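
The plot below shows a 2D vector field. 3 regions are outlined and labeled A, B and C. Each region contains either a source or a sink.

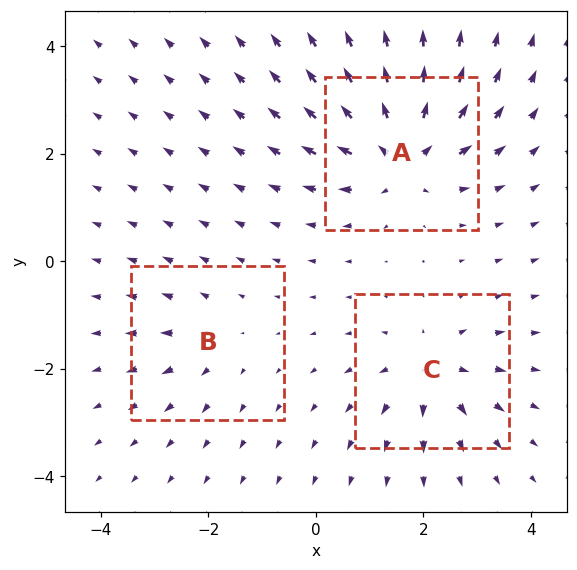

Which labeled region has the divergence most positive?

Divergence at each region's feature centre — A: about +5, B: about +2, C: about +3. Region A is most positive.

A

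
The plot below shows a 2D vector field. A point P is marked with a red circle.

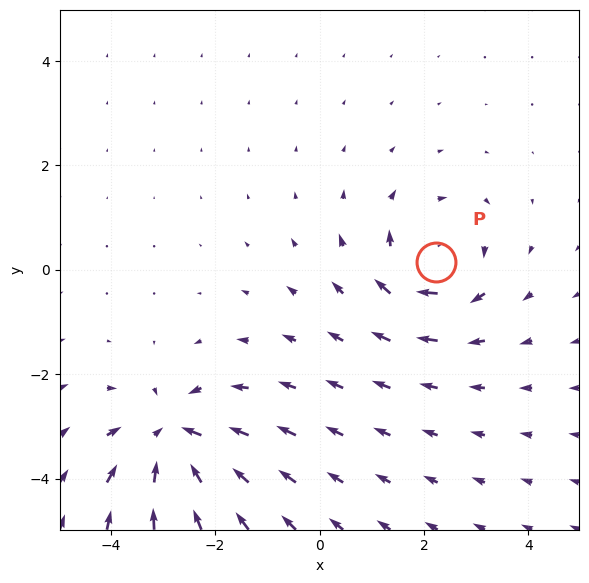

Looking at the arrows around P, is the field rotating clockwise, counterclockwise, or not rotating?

clockwise

Near P at (2.2, 0.2) the arrows circulate clockwise. The curl (z-component) there is about -5; negative curl means clockwise rotation.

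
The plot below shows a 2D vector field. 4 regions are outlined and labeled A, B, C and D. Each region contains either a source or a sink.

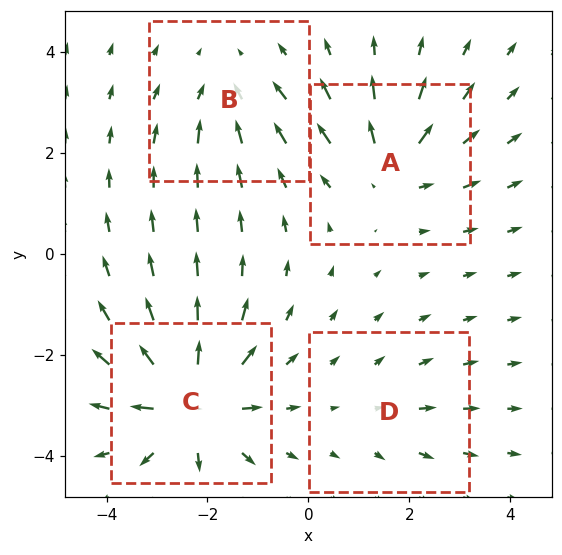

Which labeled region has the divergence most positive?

Divergence at each region's feature centre — A: about +5, B: about -4, C: about +8, D: about +2. Region C is most positive.

C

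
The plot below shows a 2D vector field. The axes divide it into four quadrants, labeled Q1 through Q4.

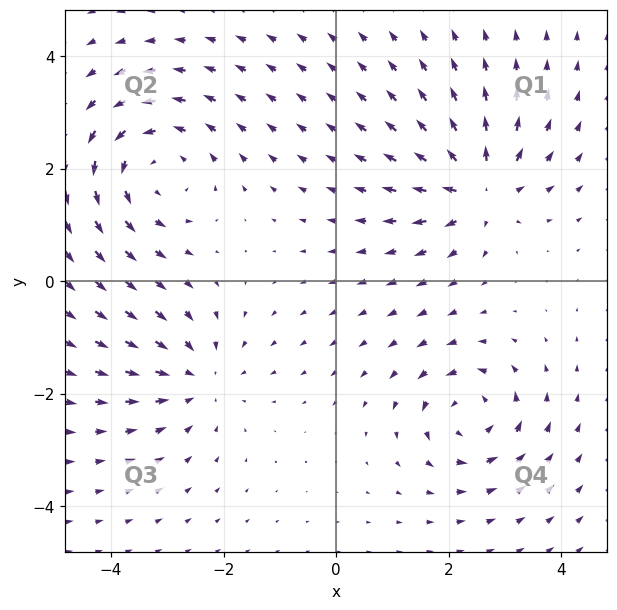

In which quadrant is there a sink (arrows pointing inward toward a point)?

Q3

The sink sits at approximately (-2.5, -1.7), which lies in quadrant Q3. The divergence there is about -3, negative as expected for a sink.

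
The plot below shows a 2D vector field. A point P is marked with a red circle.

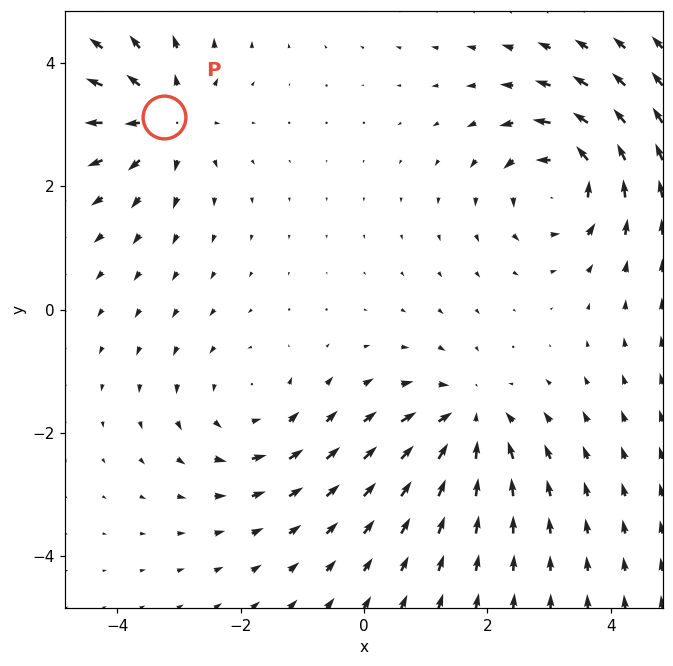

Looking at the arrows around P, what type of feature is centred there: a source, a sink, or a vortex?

At P (-3.2, 3.1) the arrows spread outward. Divergence about +4, curl ≈0 — positive divergence with near-zero curl is a source.

source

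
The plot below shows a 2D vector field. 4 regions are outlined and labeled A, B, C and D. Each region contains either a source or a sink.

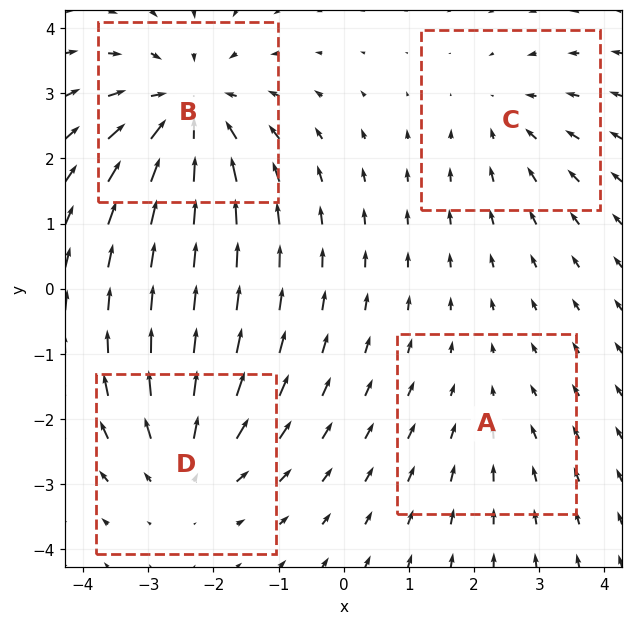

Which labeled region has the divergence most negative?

Divergence at each region's feature centre — A: about -2, B: about -6, C: about -3, D: about +4. Region B is most negative.

B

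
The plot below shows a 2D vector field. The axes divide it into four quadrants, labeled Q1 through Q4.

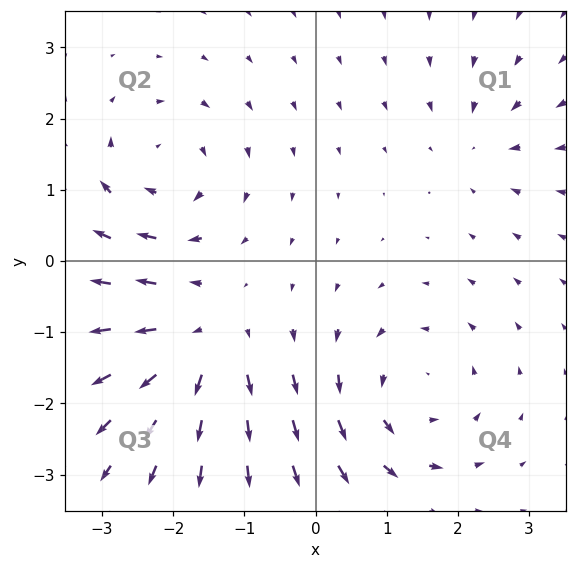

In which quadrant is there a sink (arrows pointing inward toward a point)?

Q1

The sink sits at approximately (2.3, 1.7), which lies in quadrant Q1. The divergence there is about -3, negative as expected for a sink.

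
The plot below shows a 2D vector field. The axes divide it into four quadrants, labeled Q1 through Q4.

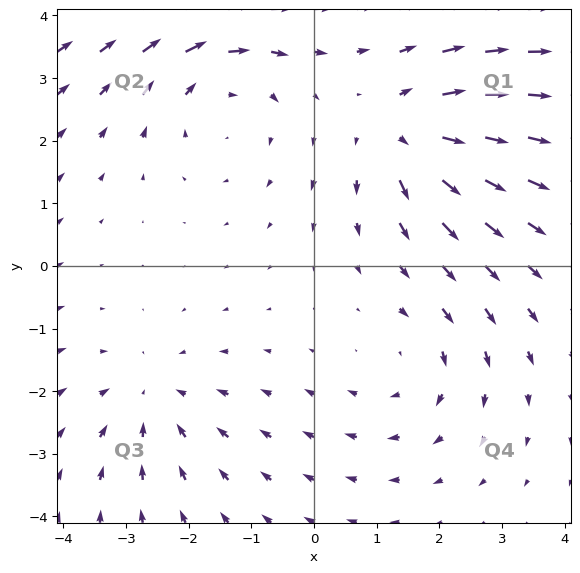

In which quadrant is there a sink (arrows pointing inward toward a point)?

Q3

The sink sits at approximately (-2.6, -2.1), which lies in quadrant Q3. The divergence there is about -2, negative as expected for a sink.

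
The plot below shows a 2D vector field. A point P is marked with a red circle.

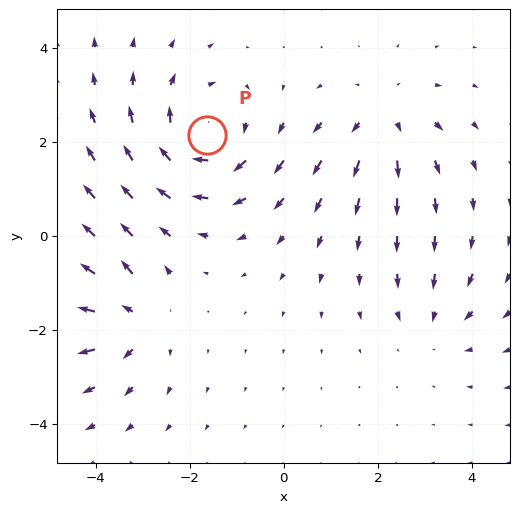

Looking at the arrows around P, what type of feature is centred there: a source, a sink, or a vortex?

At P (-1.6, 2.1) the arrows circulate clockwise. Divergence ≈0, curl about -4 — near-zero divergence with nonzero curl is a vortex.

vortex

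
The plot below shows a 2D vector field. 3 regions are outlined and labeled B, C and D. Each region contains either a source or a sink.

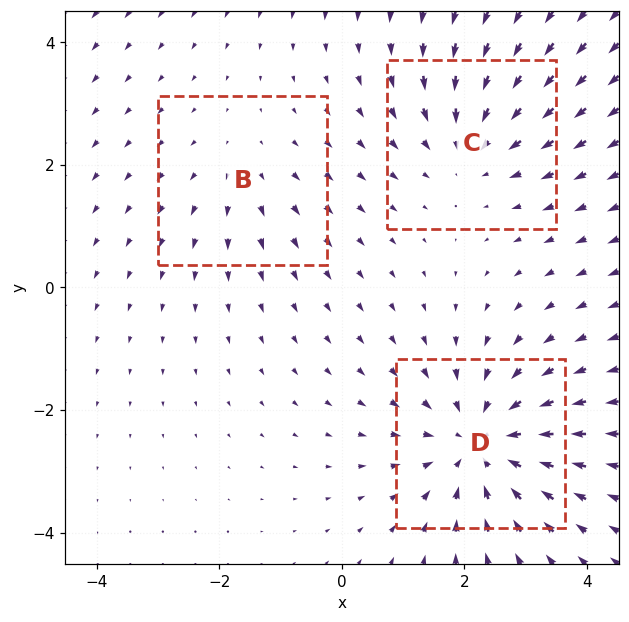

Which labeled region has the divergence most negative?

Divergence at each region's feature centre — B: about +2, C: about -3, D: about -4. Region D is most negative.

D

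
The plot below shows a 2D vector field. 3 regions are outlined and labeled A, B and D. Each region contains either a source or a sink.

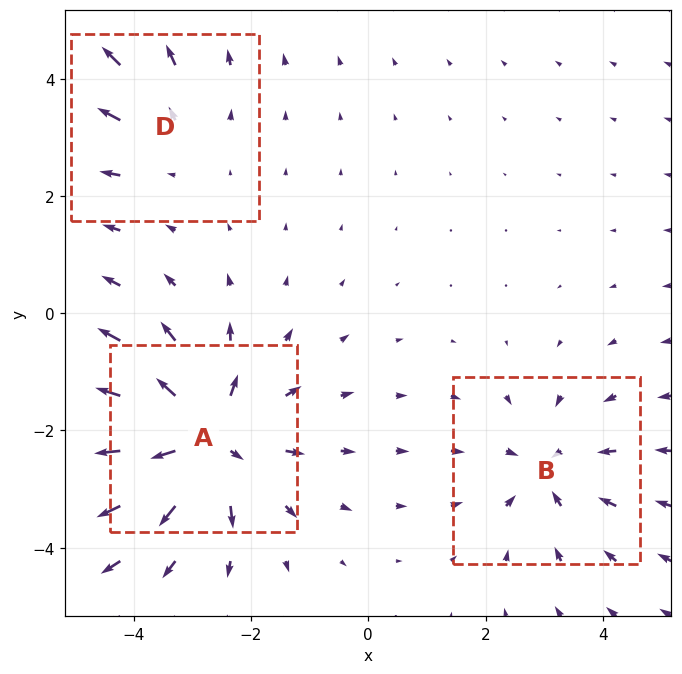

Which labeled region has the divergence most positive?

A

Divergence at each region's feature centre — A: about +5, B: about -3, D: about +2. Region A is most positive.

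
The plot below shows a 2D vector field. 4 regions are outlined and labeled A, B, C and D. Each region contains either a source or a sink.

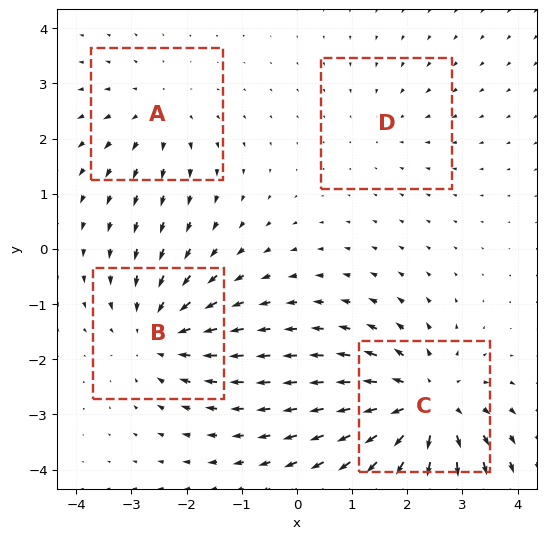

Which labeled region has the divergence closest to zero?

Divergence at each region's feature centre — A: about +3, B: about -4, C: about +6, D: about -2. Region D is closest to zero.

D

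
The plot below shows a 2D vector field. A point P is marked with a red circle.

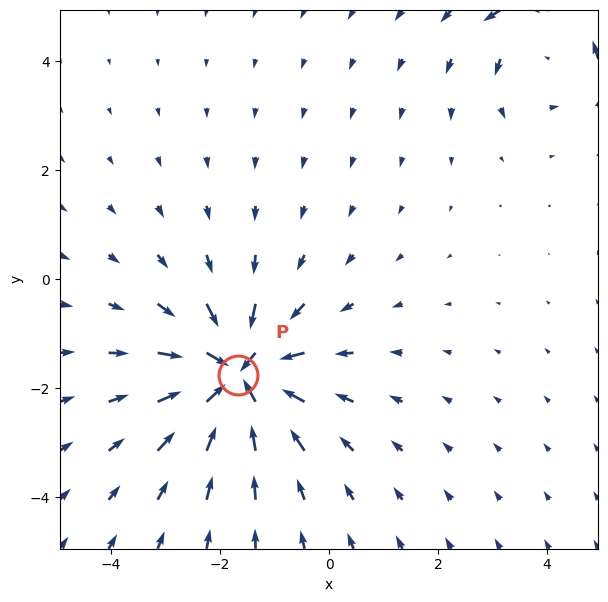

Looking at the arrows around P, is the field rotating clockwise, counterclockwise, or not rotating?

not rotating

Near P at (-1.7, -1.8) the arrows show no circulation. The curl there is ≈0.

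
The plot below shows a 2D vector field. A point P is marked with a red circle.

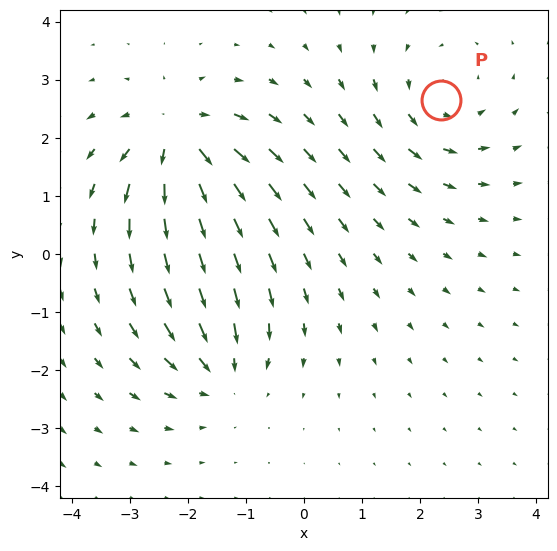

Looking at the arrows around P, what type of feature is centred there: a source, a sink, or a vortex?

At P (2.4, 2.7) the arrows circulate counterclockwise. Divergence ≈0, curl about +3 — near-zero divergence with nonzero curl is a vortex.

vortex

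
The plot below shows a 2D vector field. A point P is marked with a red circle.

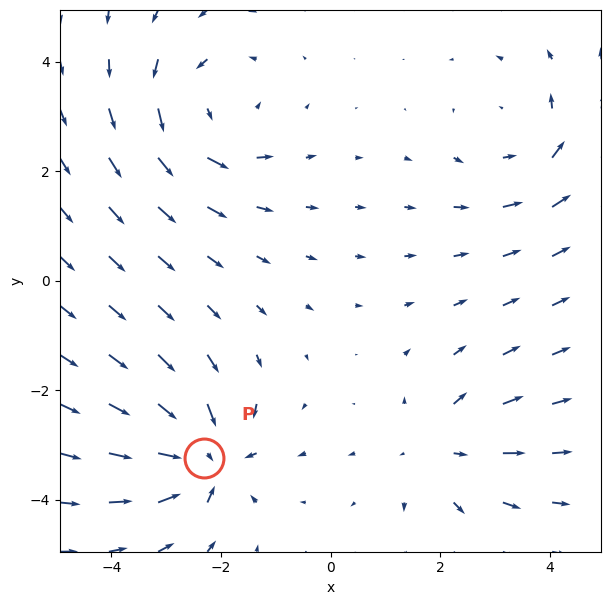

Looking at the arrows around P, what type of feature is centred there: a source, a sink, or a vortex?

sink

At P (-2.3, -3.2) the arrows converge inward. Divergence about -6, curl ≈0 — negative divergence with near-zero curl is a sink.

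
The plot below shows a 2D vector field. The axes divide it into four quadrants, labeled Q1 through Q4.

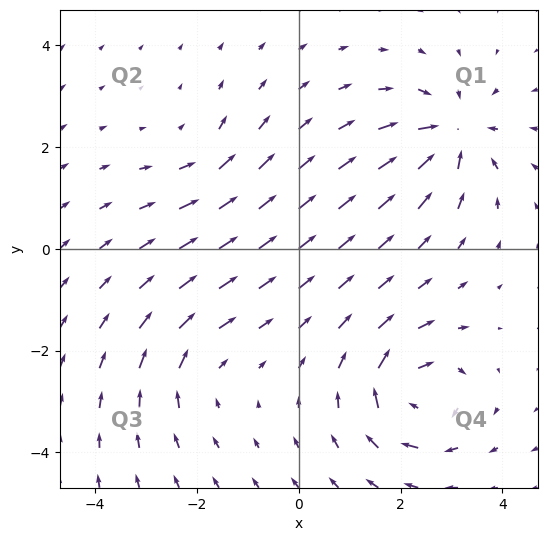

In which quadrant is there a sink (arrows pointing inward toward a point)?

The sink sits at approximately (3.0, 2.2), which lies in quadrant Q1. The divergence there is about -6, negative as expected for a sink.

Q1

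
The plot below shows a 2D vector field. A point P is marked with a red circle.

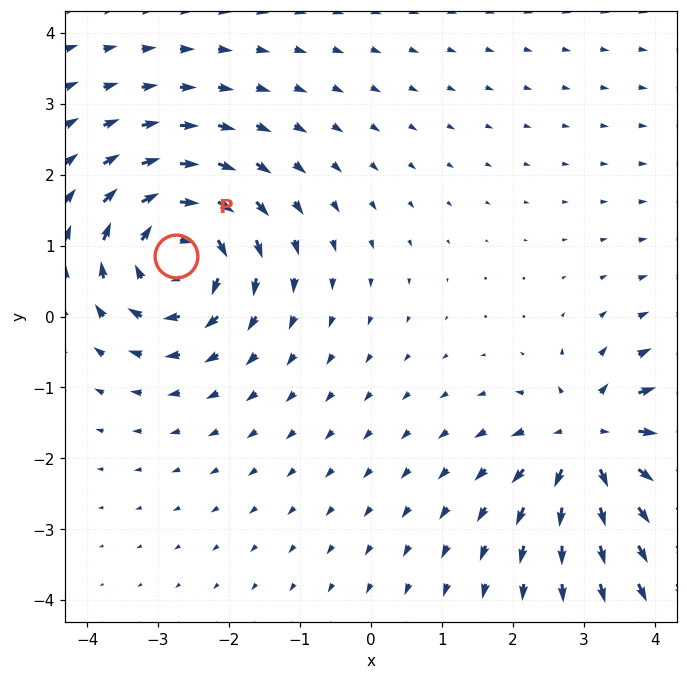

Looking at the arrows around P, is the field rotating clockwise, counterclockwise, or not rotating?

clockwise

Near P at (-2.8, 0.9) the arrows circulate clockwise. The curl (z-component) there is about -6; negative curl means clockwise rotation.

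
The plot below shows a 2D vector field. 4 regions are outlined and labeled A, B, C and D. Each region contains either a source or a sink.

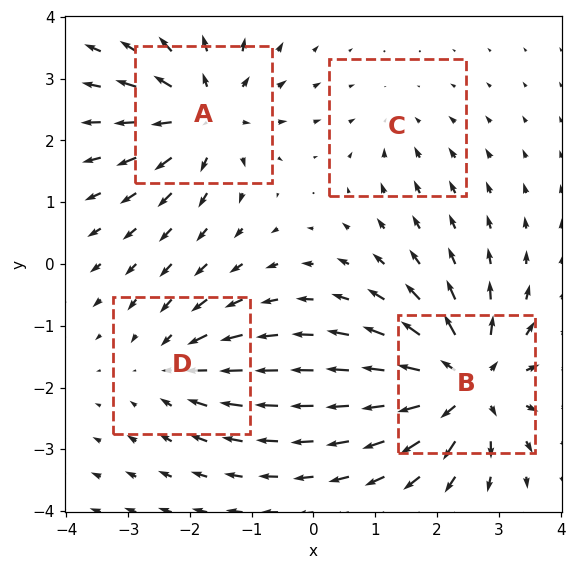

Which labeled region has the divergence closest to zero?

C

Divergence at each region's feature centre — A: about +6, B: about +8, C: about -2, D: about -4. Region C is closest to zero.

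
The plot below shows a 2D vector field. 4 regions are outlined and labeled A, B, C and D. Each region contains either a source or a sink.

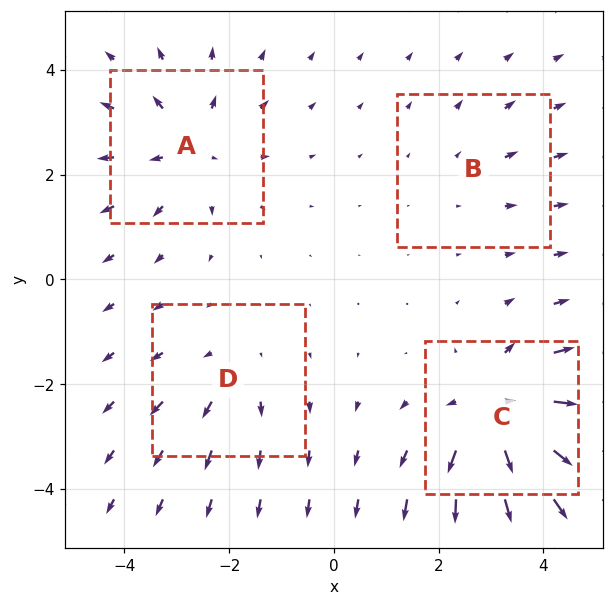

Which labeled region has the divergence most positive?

C

Divergence at each region's feature centre — A: about +4, B: about +2, C: about +7, D: about +3. Region C is most positive.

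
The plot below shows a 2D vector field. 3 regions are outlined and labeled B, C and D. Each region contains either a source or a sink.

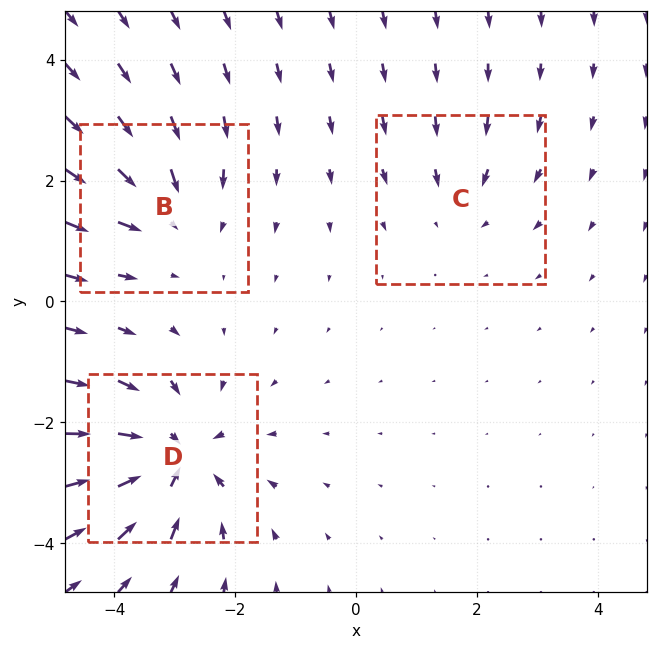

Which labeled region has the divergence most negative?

Divergence at each region's feature centre — B: about -3, C: about -2, D: about -5. Region D is most negative.

D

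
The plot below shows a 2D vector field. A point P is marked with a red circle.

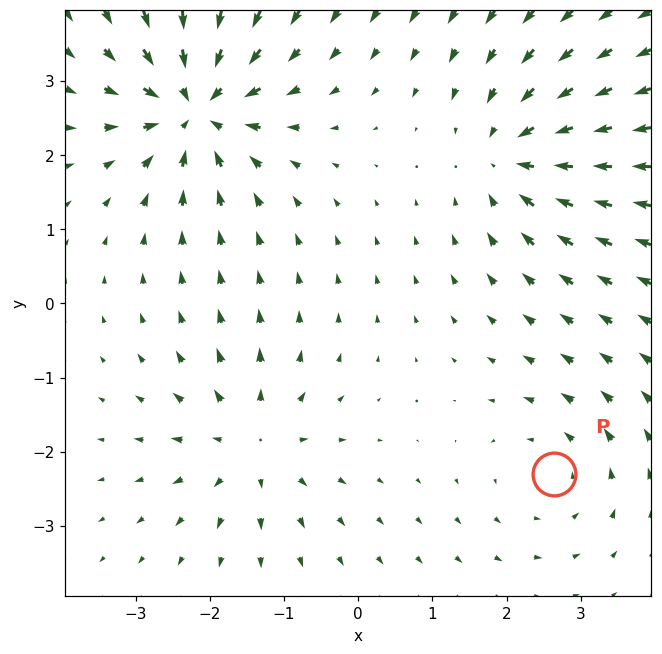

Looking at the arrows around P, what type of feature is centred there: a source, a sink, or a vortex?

At P (2.6, -2.3) the arrows circulate counterclockwise. Divergence ≈0, curl about +3 — near-zero divergence with nonzero curl is a vortex.

vortex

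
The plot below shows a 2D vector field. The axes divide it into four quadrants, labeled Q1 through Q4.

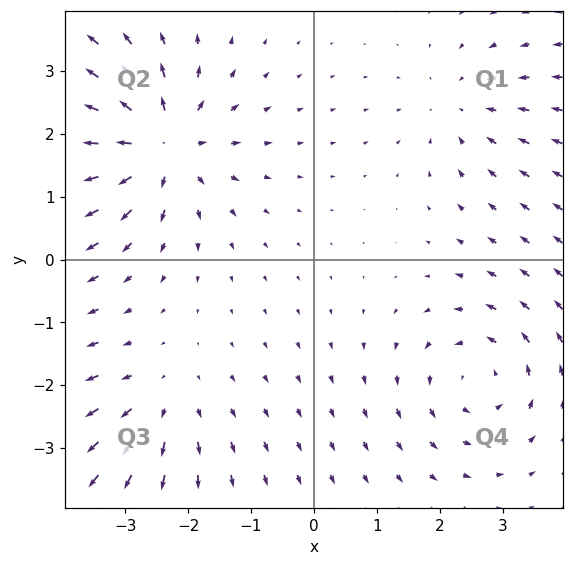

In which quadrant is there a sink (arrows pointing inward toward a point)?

The sink sits at approximately (2.3, 2.4), which lies in quadrant Q1. The divergence there is about -3, negative as expected for a sink.

Q1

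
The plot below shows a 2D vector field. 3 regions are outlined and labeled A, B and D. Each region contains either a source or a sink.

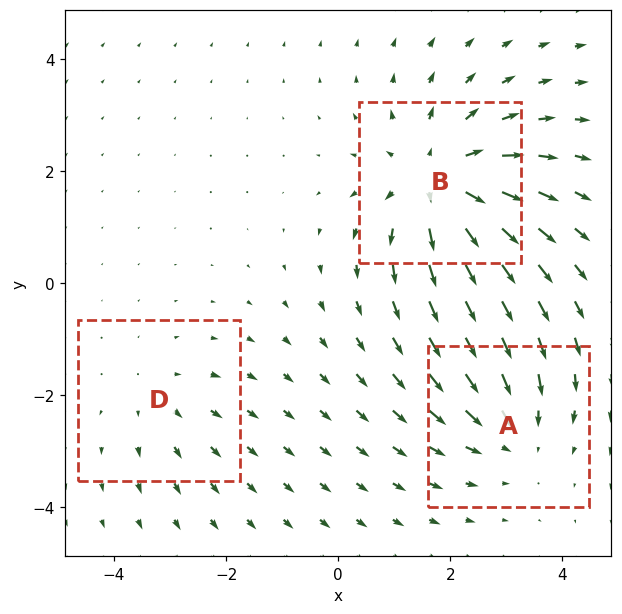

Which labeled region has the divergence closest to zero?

D

Divergence at each region's feature centre — A: about -3, B: about +4, D: about +2. Region D is closest to zero.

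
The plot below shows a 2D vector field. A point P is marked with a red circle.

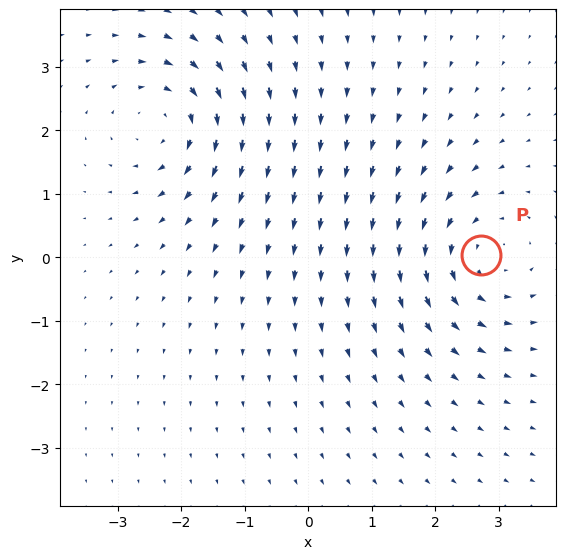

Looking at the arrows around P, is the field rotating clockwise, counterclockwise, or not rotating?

Near P at (2.7, 0.0) the arrows circulate counterclockwise. The curl (z-component) there is about +4; positive curl means counterclockwise rotation.

counterclockwise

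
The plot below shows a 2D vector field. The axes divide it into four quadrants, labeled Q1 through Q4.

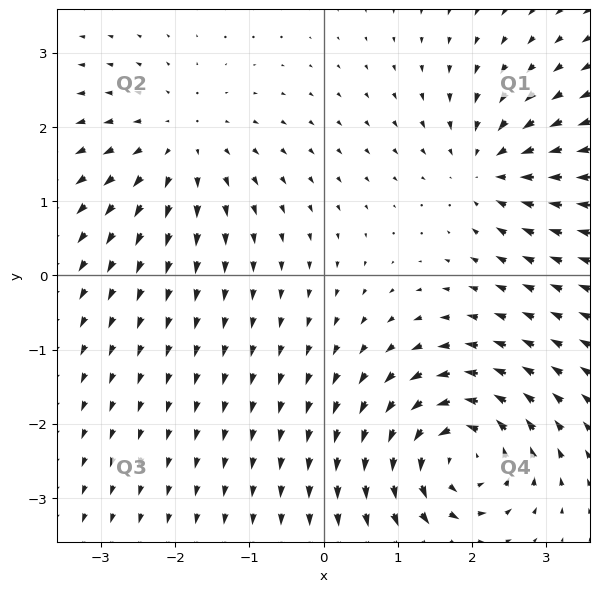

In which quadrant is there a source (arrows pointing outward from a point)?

The source sits at approximately (-1.9, 1.8), which lies in quadrant Q2. The divergence there is about +4, positive as expected for a source.

Q2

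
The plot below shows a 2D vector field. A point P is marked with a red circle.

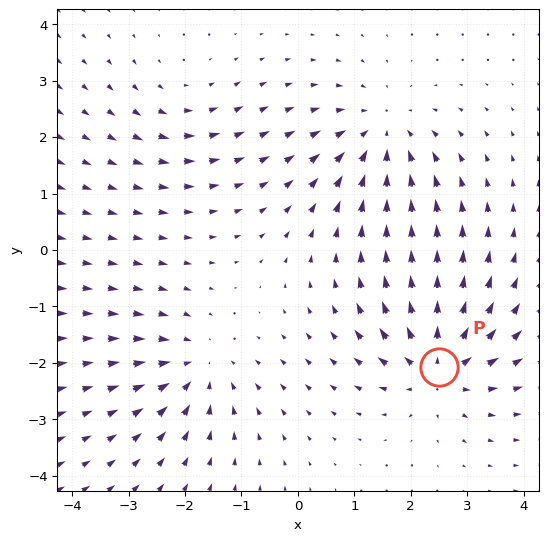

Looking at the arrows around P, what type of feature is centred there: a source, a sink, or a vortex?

source

At P (2.5, -2.1) the arrows spread outward. Divergence about +6, curl ≈0 — positive divergence with near-zero curl is a source.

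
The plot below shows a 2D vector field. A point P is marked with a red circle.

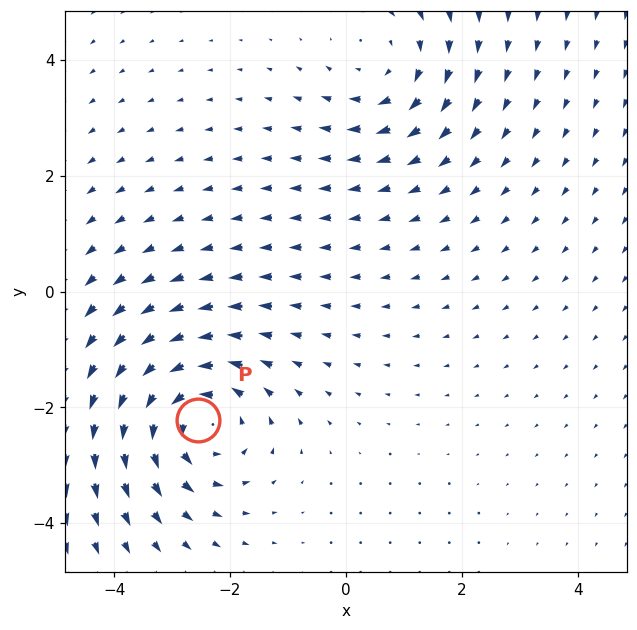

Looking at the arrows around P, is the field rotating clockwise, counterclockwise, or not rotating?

Near P at (-2.6, -2.2) the arrows circulate counterclockwise. The curl (z-component) there is about +4; positive curl means counterclockwise rotation.

counterclockwise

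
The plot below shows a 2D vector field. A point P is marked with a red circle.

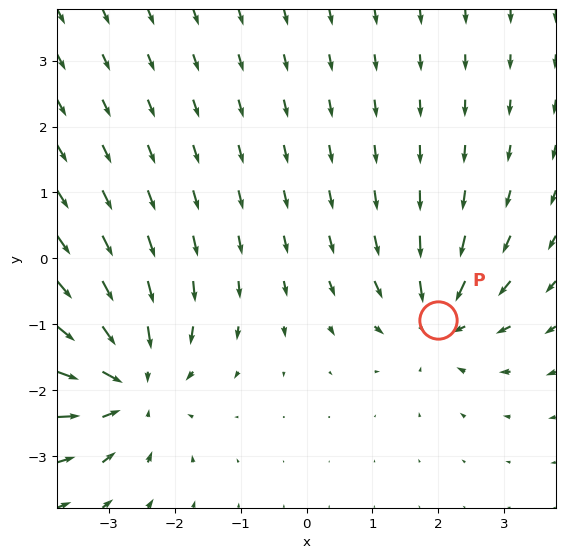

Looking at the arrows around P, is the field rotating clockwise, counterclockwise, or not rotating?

Near P at (2.0, -0.9) the arrows show no circulation. The curl there is ≈0.

not rotating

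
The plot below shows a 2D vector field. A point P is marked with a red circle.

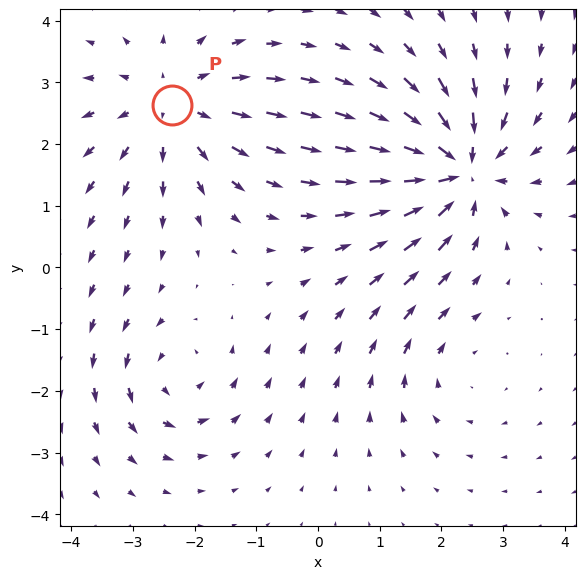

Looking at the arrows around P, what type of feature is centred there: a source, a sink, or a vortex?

At P (-2.4, 2.6) the arrows spread outward. Divergence about +4, curl ≈0 — positive divergence with near-zero curl is a source.

source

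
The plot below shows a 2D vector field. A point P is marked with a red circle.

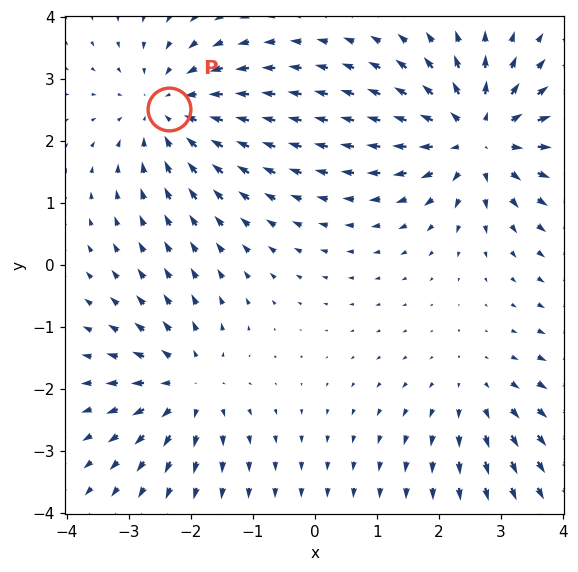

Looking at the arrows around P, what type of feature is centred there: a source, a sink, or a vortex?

At P (-2.4, 2.5) the arrows converge inward. Divergence about -4, curl ≈0 — negative divergence with near-zero curl is a sink.

sink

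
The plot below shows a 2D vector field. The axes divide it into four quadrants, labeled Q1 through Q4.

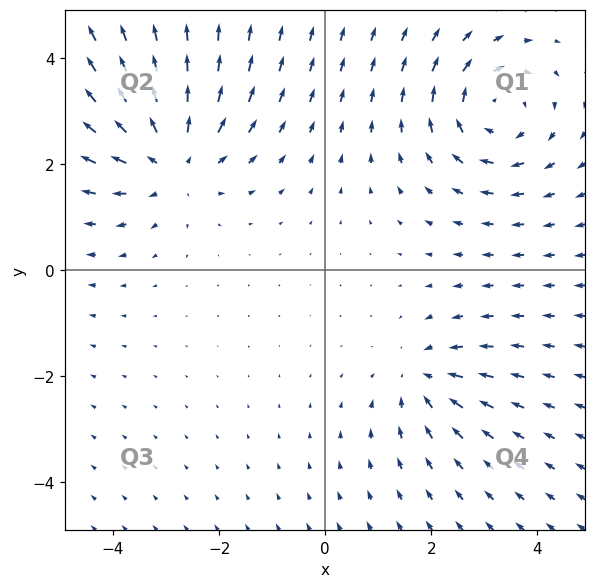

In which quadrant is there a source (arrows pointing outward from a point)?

Q2

The source sits at approximately (-2.9, 2.1), which lies in quadrant Q2. The divergence there is about +4, positive as expected for a source.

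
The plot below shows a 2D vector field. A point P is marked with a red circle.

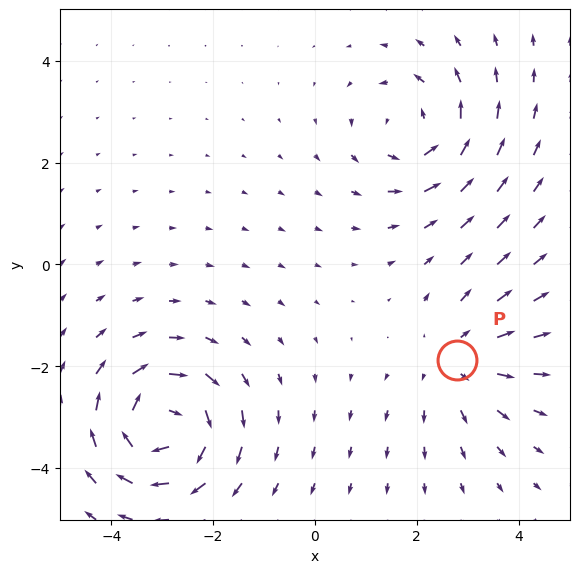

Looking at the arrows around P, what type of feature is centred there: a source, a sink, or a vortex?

source

At P (2.8, -1.9) the arrows spread outward. Divergence about +3, curl ≈0 — positive divergence with near-zero curl is a source.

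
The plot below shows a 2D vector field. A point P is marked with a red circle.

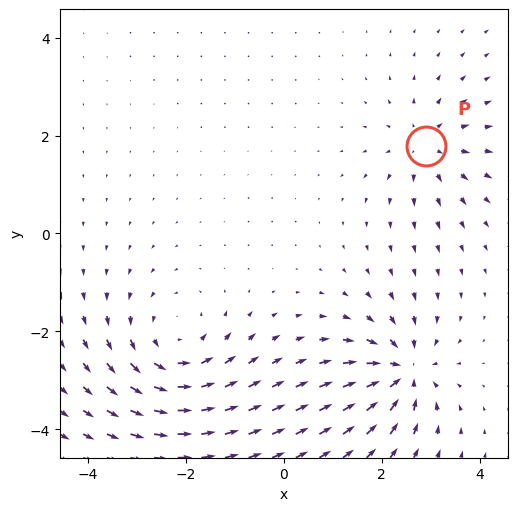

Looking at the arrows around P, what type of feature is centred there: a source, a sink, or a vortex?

source

At P (2.9, 1.8) the arrows spread outward. Divergence about +4, curl ≈0 — positive divergence with near-zero curl is a source.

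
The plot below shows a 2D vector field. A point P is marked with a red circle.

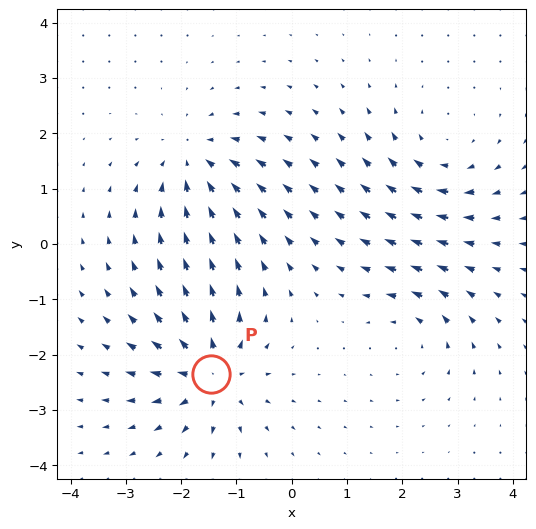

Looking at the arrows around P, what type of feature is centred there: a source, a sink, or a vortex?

At P (-1.5, -2.3) the arrows spread outward. Divergence about +7, curl ≈0 — positive divergence with near-zero curl is a source.

source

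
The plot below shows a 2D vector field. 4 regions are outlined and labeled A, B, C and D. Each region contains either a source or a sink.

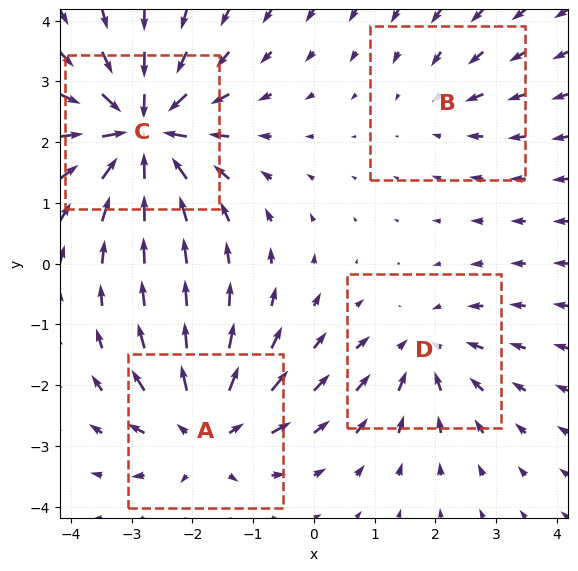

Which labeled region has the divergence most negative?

C

Divergence at each region's feature centre — A: about +5, B: about -2, C: about -7, D: about -4. Region C is most negative.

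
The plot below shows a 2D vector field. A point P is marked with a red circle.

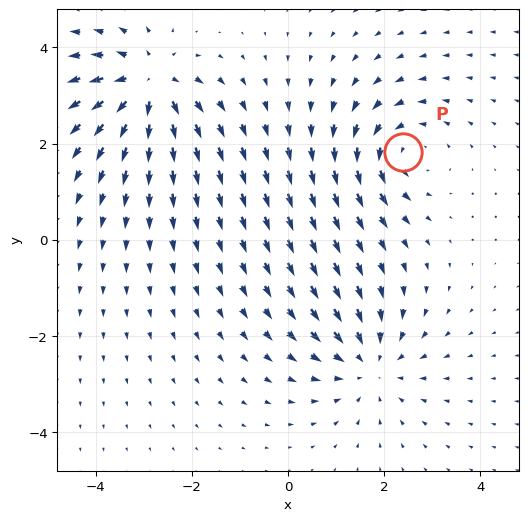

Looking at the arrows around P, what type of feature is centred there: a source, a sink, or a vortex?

vortex

At P (2.4, 1.8) the arrows circulate counterclockwise. Divergence ≈0, curl about +3 — near-zero divergence with nonzero curl is a vortex.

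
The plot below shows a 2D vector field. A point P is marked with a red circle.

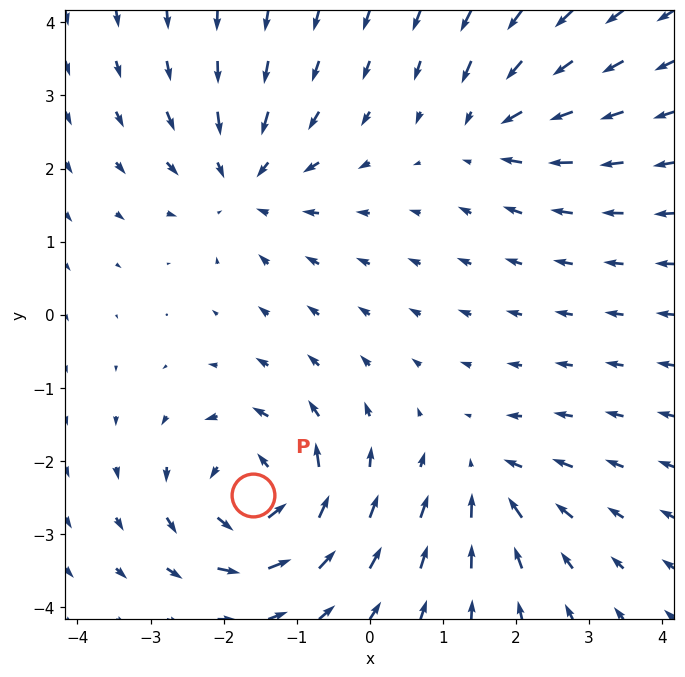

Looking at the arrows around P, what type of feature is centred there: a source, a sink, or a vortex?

vortex

At P (-1.6, -2.5) the arrows circulate counterclockwise. Divergence ≈0, curl about +6 — near-zero divergence with nonzero curl is a vortex.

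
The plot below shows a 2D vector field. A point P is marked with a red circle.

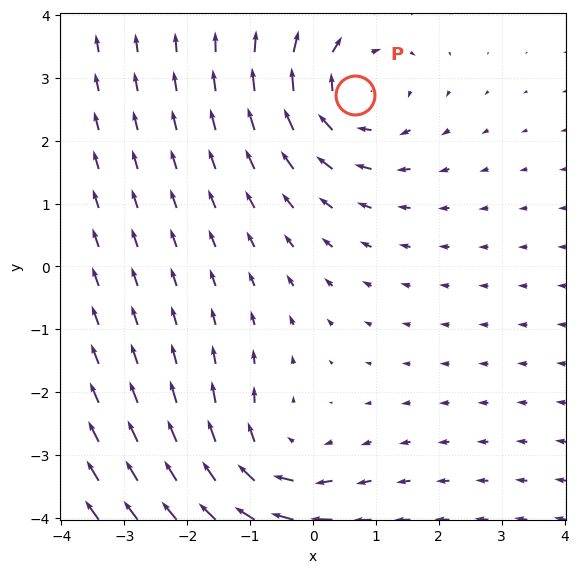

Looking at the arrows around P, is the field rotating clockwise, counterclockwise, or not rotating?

clockwise

Near P at (0.7, 2.7) the arrows circulate clockwise. The curl (z-component) there is about -3; negative curl means clockwise rotation.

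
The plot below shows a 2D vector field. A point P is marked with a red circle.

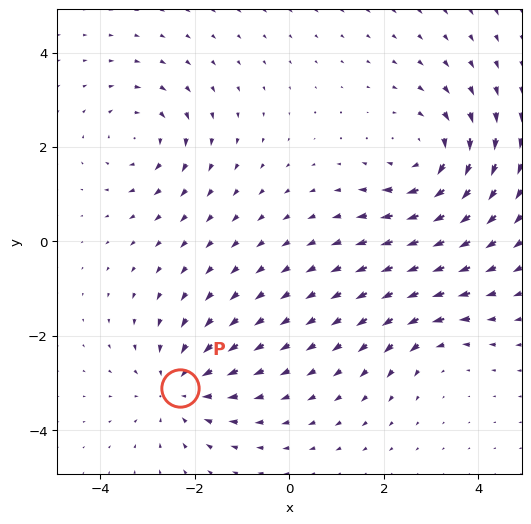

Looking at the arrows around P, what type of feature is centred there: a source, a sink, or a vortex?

At P (-2.3, -3.1) the arrows converge inward. Divergence about -4, curl ≈0 — negative divergence with near-zero curl is a sink.

sink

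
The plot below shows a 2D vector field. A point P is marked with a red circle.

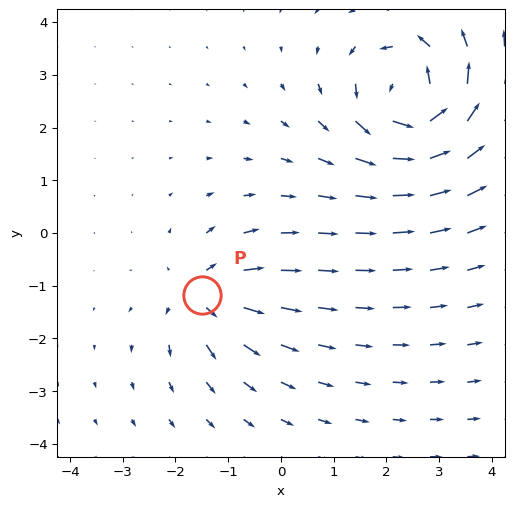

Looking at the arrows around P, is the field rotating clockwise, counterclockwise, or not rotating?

Near P at (-1.5, -1.2) the arrows show no circulation. The curl there is ≈0.

not rotating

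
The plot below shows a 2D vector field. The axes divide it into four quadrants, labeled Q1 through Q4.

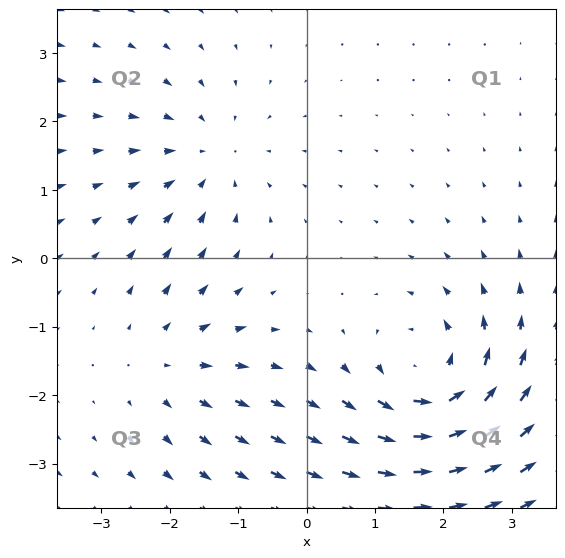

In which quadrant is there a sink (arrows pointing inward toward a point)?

The sink sits at approximately (-1.4, 1.5), which lies in quadrant Q2. The divergence there is about -3, negative as expected for a sink.

Q2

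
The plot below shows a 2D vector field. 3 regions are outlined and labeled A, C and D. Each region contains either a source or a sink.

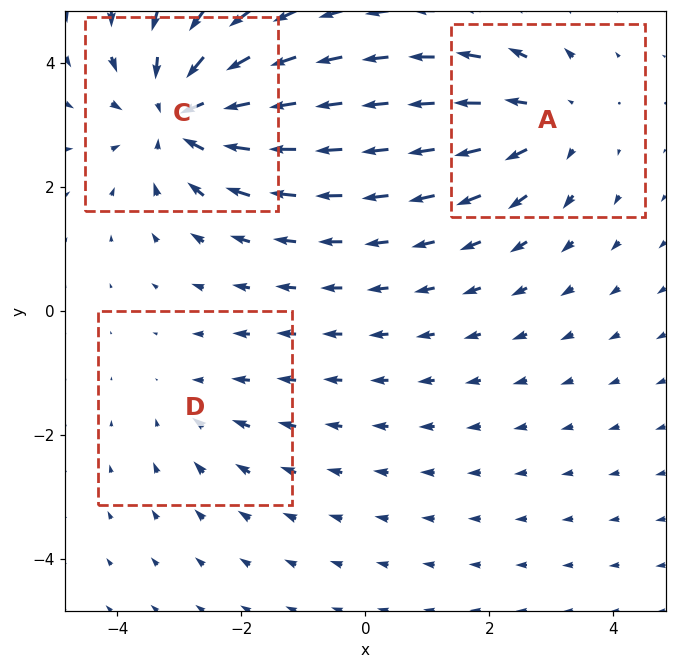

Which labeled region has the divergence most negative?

C

Divergence at each region's feature centre — A: about +3, C: about -5, D: about -2. Region C is most negative.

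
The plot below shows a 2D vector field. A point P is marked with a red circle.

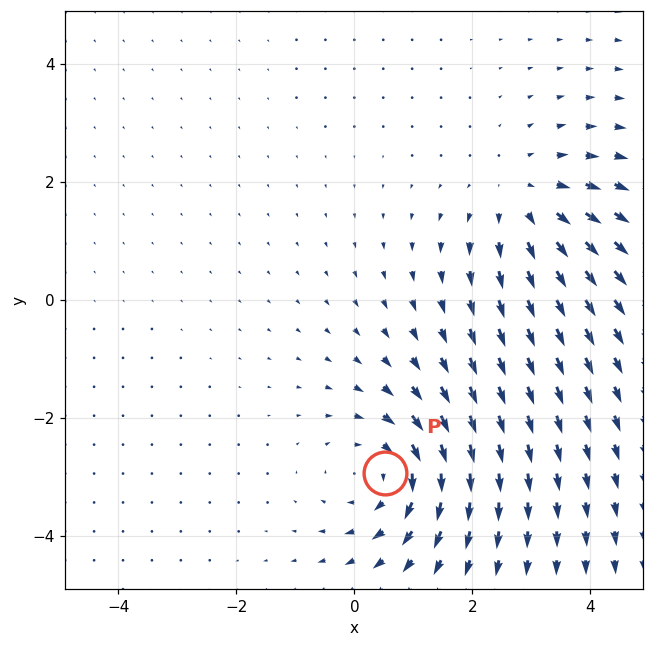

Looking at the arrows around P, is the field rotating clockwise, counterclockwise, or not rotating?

Near P at (0.5, -2.9) the arrows circulate clockwise. The curl (z-component) there is about -3; negative curl means clockwise rotation.

clockwise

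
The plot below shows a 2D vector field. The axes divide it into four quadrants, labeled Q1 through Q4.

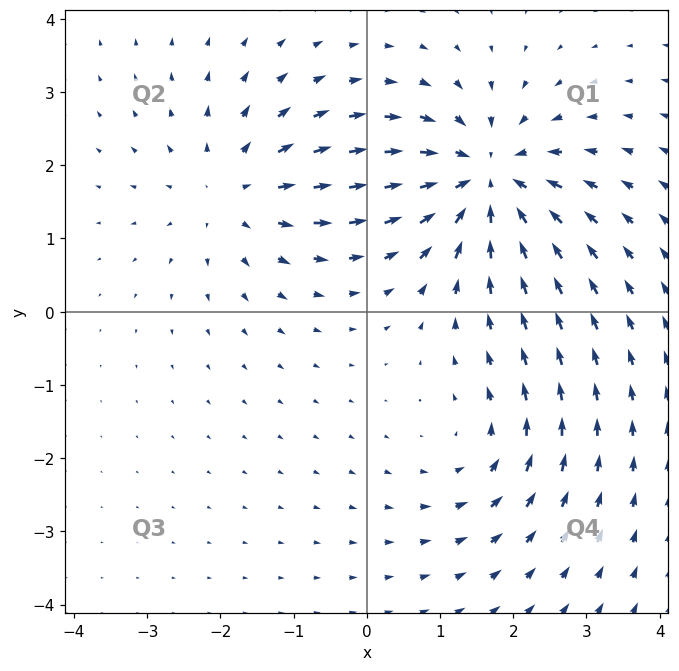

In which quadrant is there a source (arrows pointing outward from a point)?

The source sits at approximately (-1.8, 1.6), which lies in quadrant Q2. The divergence there is about +3, positive as expected for a source.

Q2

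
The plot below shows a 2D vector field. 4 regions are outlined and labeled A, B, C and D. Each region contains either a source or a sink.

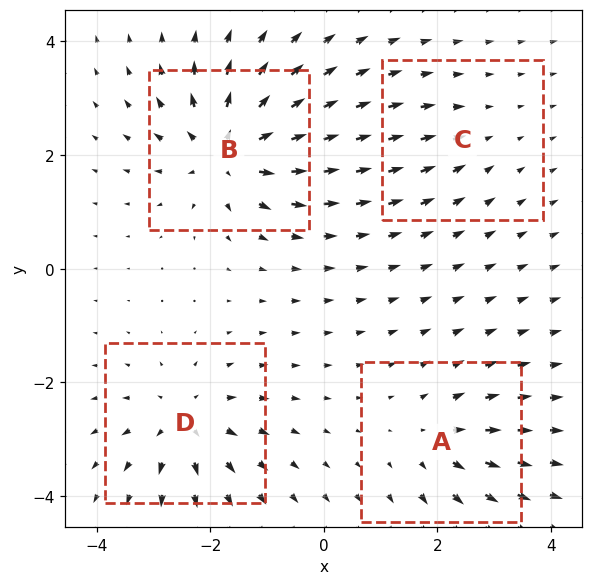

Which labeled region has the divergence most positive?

B

Divergence at each region's feature centre — A: about +4, B: about +8, C: about -2, D: about +6. Region B is most positive.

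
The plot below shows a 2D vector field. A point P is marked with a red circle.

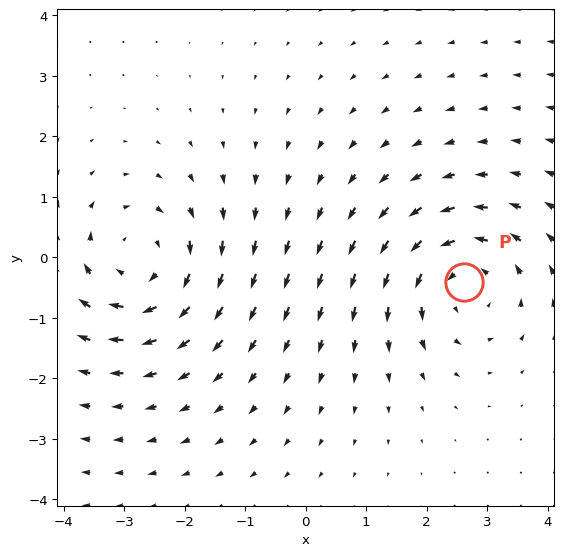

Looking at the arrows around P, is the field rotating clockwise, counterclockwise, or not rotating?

counterclockwise

Near P at (2.6, -0.4) the arrows circulate counterclockwise. The curl (z-component) there is about +4; positive curl means counterclockwise rotation.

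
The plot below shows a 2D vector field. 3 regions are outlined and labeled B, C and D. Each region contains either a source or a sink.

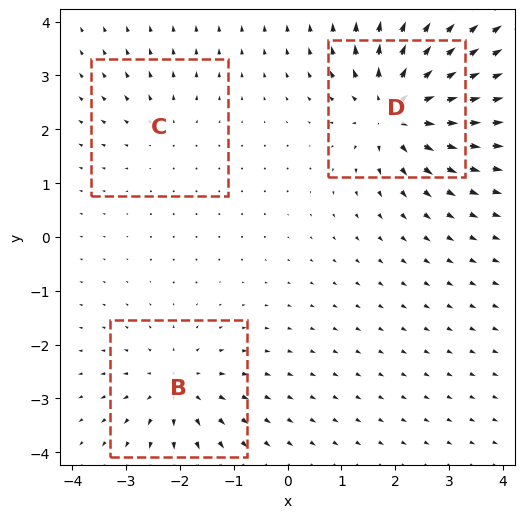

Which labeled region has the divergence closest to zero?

Divergence at each region's feature centre — B: about +4, C: about +2, D: about +6. Region C is closest to zero.

C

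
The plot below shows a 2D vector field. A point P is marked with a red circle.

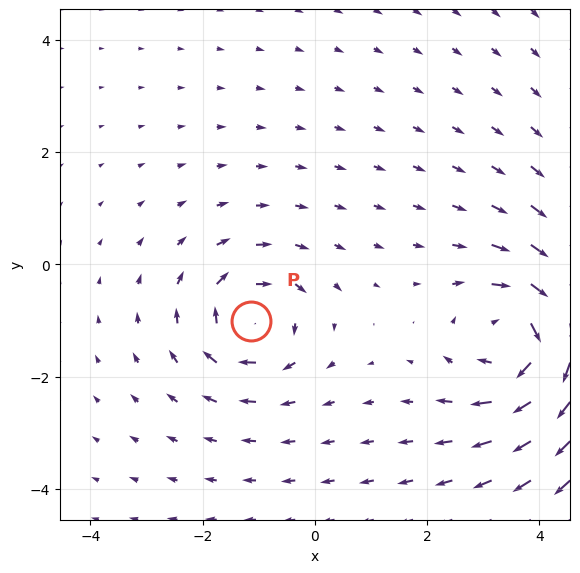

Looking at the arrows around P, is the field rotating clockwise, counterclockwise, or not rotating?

clockwise

Near P at (-1.1, -1.0) the arrows circulate clockwise. The curl (z-component) there is about -3; negative curl means clockwise rotation.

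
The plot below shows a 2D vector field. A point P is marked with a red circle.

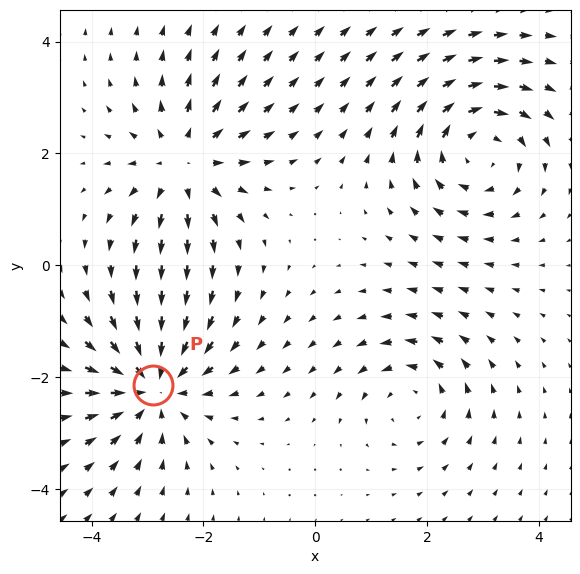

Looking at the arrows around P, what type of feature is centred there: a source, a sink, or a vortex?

sink

At P (-2.9, -2.2) the arrows converge inward. Divergence about -5, curl ≈0 — negative divergence with near-zero curl is a sink.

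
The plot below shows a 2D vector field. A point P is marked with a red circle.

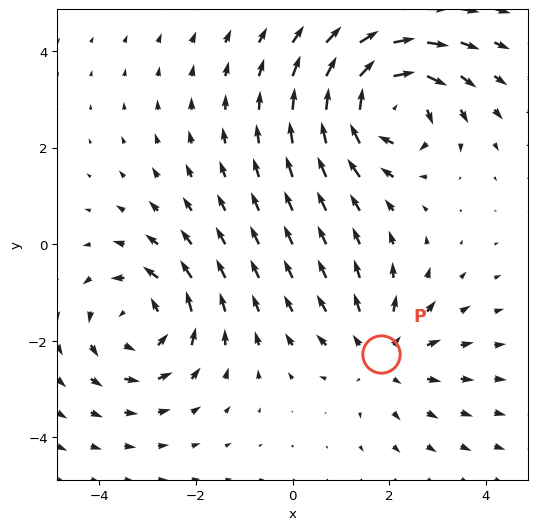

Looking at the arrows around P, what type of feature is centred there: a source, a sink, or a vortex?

At P (1.8, -2.3) the arrows spread outward. Divergence about +3, curl ≈0 — positive divergence with near-zero curl is a source.

source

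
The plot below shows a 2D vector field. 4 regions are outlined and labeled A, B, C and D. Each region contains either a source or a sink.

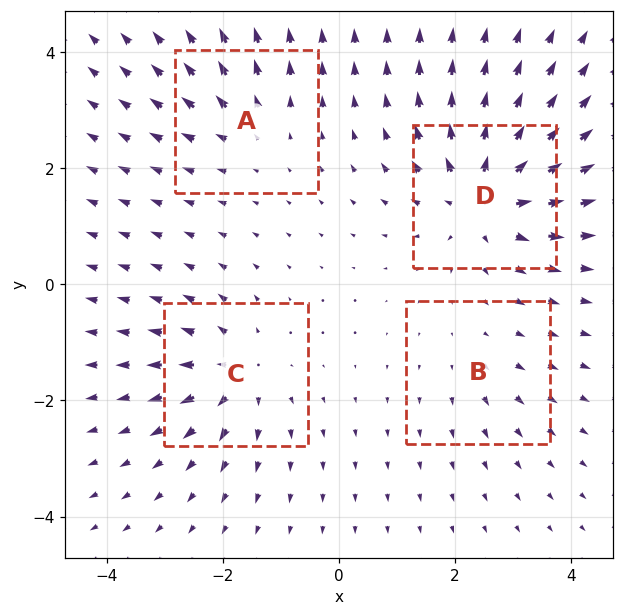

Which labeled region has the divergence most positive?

D

Divergence at each region's feature centre — A: about +4, B: about +2, C: about +5, D: about +8. Region D is most positive.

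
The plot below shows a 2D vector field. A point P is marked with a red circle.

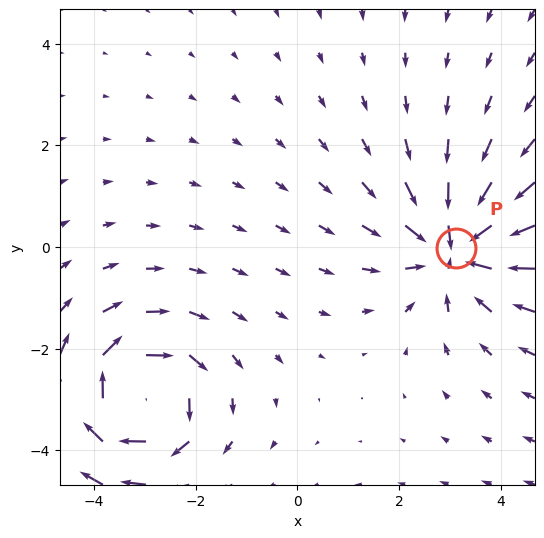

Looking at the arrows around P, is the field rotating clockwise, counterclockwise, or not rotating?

Near P at (3.1, -0.0) the arrows show no circulation. The curl there is ≈0.

not rotating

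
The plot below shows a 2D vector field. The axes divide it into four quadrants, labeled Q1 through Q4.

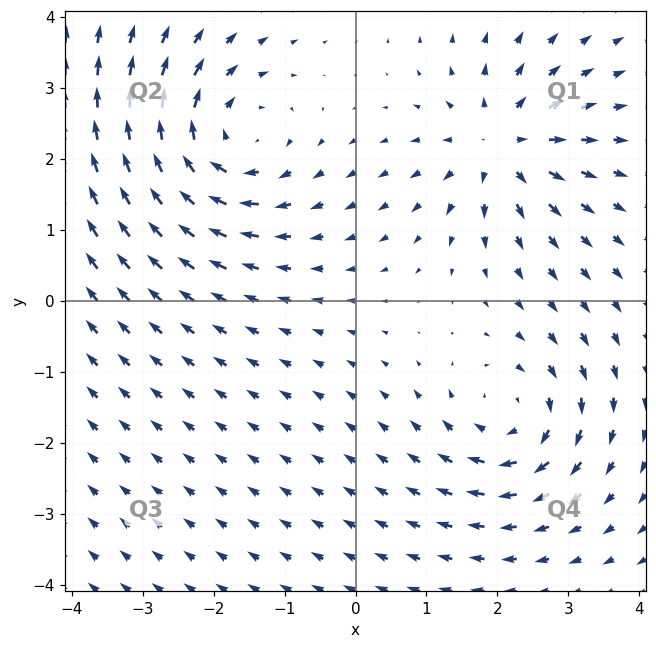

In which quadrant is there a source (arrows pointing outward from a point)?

The source sits at approximately (2.0, 2.2), which lies in quadrant Q1. The divergence there is about +5, positive as expected for a source.

Q1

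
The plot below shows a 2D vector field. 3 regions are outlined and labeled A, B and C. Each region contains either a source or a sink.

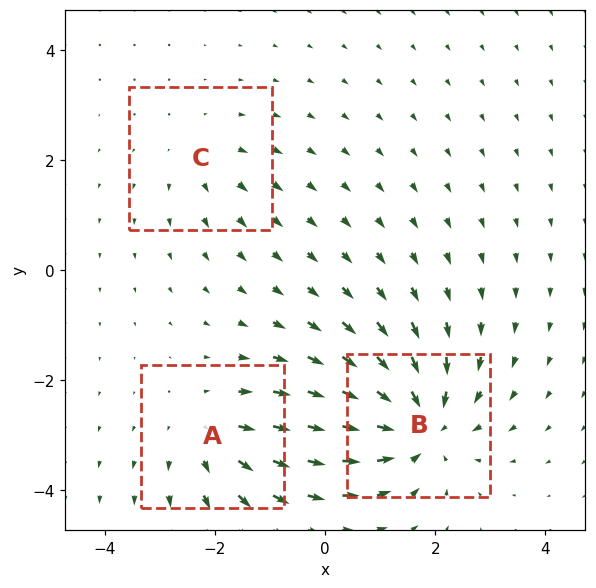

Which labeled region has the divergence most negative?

B

Divergence at each region's feature centre — A: about +3, B: about -5, C: about +2. Region B is most negative.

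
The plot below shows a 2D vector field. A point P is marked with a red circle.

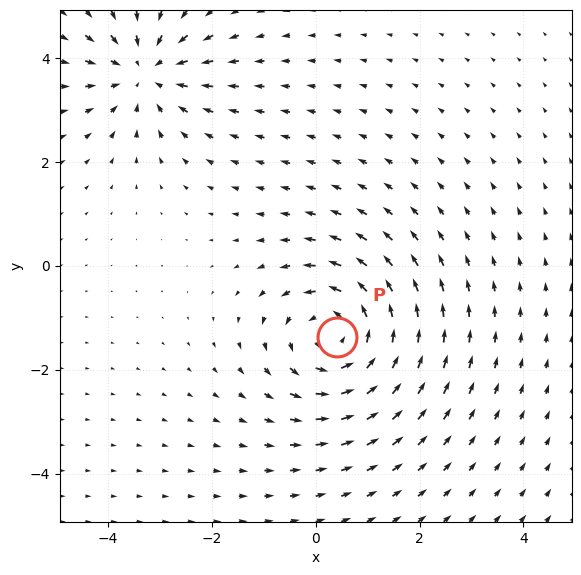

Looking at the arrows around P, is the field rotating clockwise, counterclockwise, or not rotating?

Near P at (0.4, -1.4) the arrows circulate counterclockwise. The curl (z-component) there is about +4; positive curl means counterclockwise rotation.

counterclockwise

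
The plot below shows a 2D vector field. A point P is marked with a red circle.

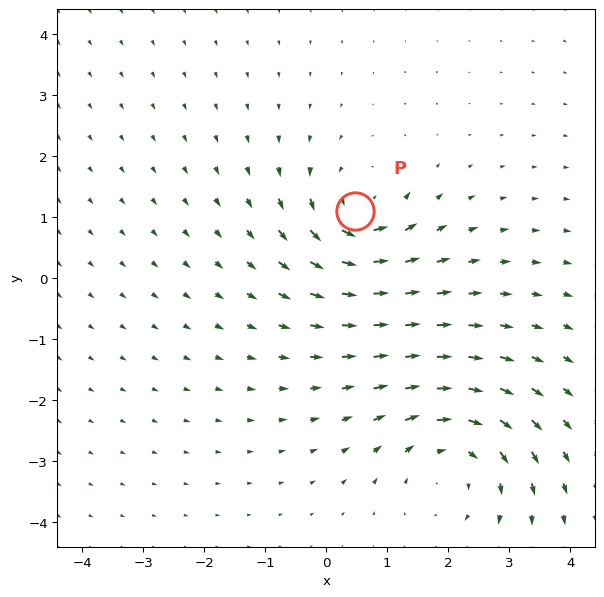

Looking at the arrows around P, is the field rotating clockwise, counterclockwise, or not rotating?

Near P at (0.5, 1.1) the arrows circulate counterclockwise. The curl (z-component) there is about +5; positive curl means counterclockwise rotation.

counterclockwise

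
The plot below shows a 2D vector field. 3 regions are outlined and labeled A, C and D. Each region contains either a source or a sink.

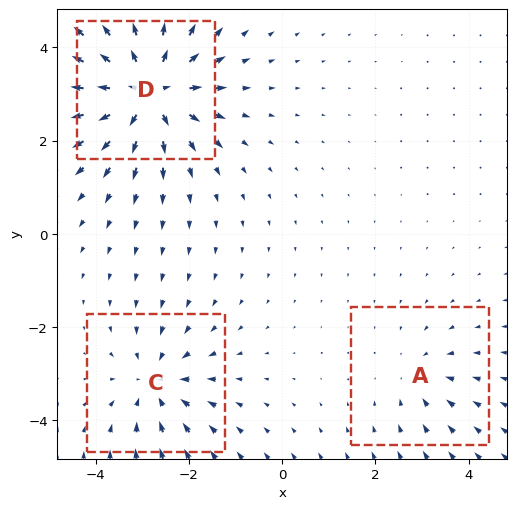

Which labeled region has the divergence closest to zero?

Divergence at each region's feature centre — A: about -2, C: about -3, D: about +6. Region A is closest to zero.

A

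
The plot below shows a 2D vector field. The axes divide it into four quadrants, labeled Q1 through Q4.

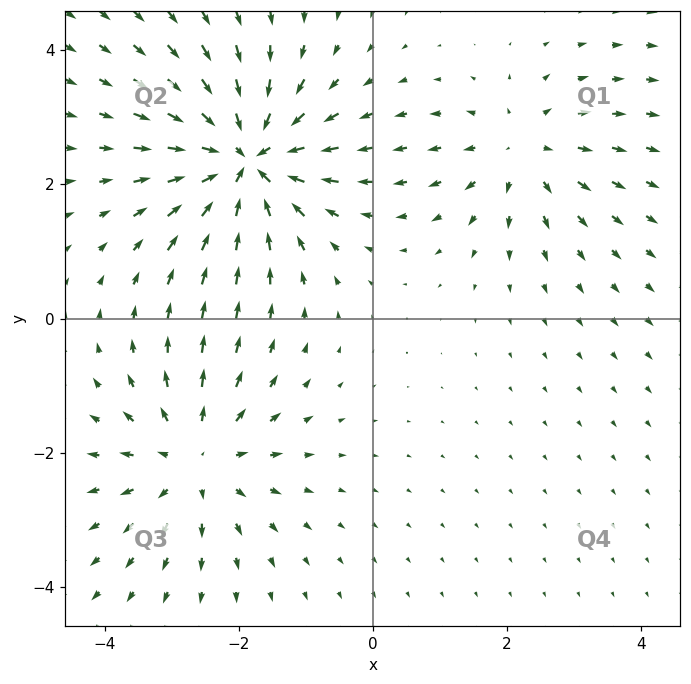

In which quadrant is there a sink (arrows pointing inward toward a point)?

Q2

The sink sits at approximately (-1.9, 2.4), which lies in quadrant Q2. The divergence there is about -6, negative as expected for a sink.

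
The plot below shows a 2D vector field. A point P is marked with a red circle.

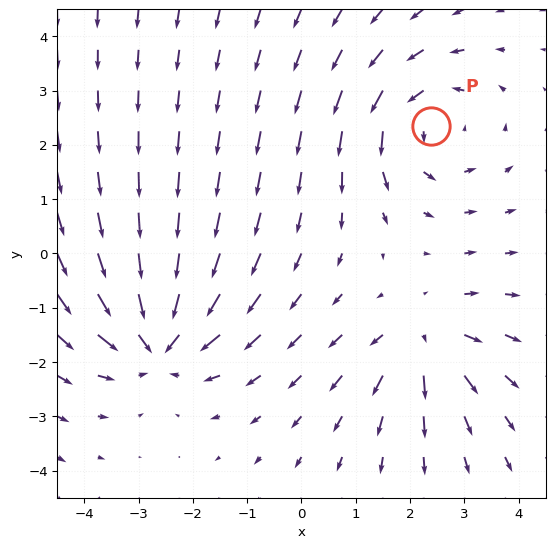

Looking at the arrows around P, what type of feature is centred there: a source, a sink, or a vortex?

vortex

At P (2.4, 2.4) the arrows circulate counterclockwise. Divergence ≈0, curl about +4 — near-zero divergence with nonzero curl is a vortex.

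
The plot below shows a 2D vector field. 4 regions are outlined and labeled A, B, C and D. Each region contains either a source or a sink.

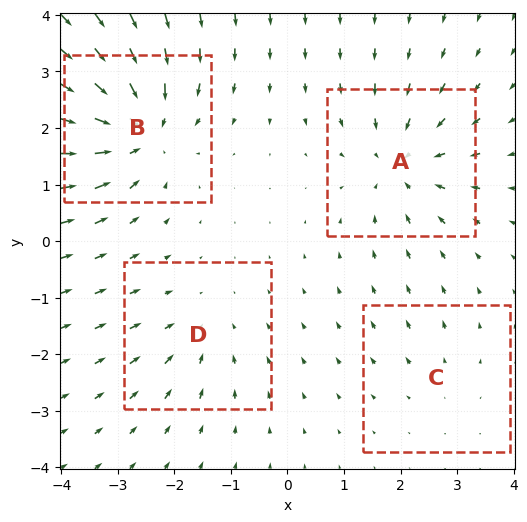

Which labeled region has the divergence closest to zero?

C

Divergence at each region's feature centre — A: about -5, B: about -7, C: about +2, D: about -3. Region C is closest to zero.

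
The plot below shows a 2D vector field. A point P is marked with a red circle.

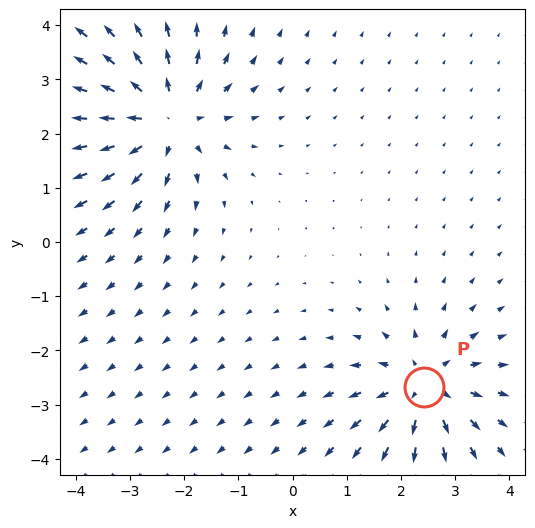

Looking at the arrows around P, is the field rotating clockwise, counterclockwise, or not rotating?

Near P at (2.4, -2.7) the arrows show no circulation. The curl there is ≈0.

not rotating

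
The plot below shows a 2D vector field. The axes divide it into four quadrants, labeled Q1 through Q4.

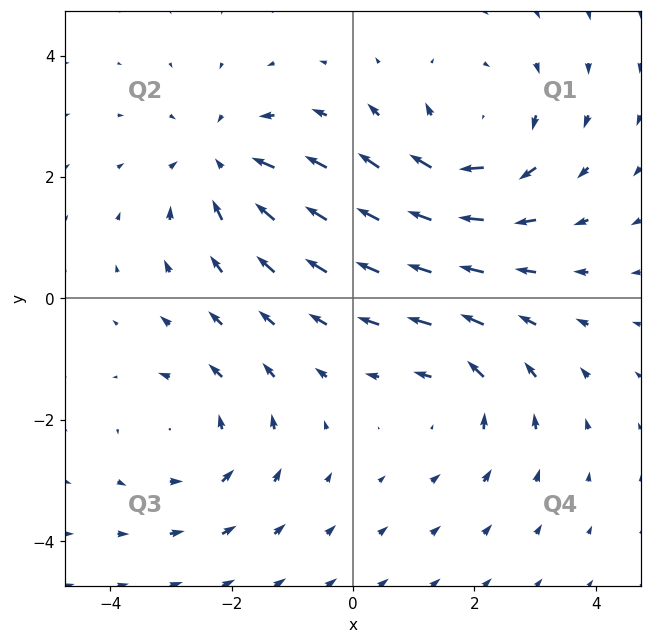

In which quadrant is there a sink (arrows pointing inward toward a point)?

The sink sits at approximately (-2.1, 2.2), which lies in quadrant Q2. The divergence there is about -4, negative as expected for a sink.

Q2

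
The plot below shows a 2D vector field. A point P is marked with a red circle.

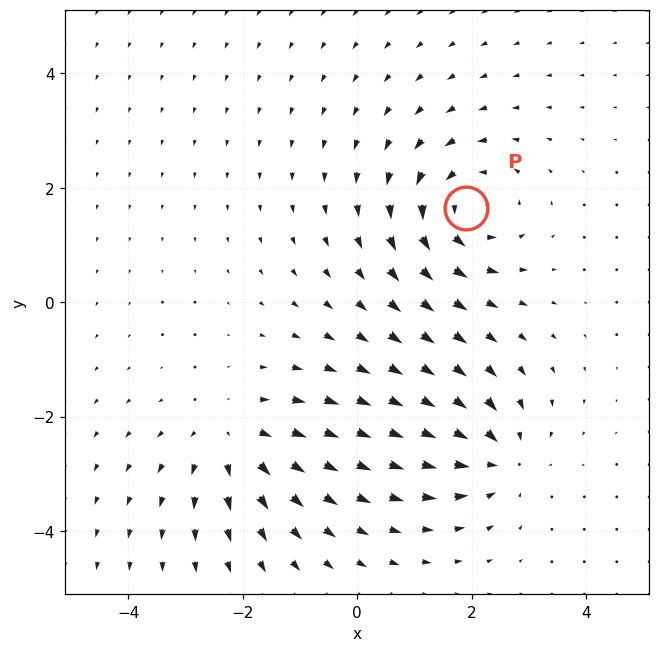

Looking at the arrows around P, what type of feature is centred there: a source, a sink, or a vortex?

vortex

At P (1.9, 1.6) the arrows circulate counterclockwise. Divergence ≈0, curl about +3 — near-zero divergence with nonzero curl is a vortex.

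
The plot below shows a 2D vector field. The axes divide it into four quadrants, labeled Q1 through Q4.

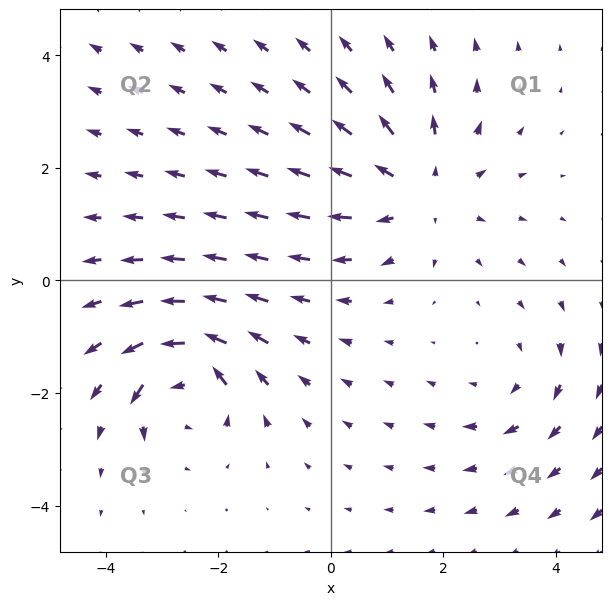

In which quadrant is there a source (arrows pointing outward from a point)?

The source sits at approximately (1.6, 1.6), which lies in quadrant Q1. The divergence there is about +4, positive as expected for a source.

Q1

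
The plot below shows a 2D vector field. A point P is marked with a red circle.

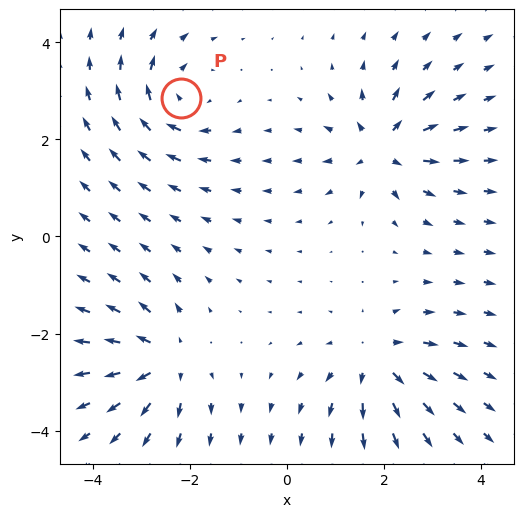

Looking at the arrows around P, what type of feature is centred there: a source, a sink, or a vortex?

At P (-2.2, 2.9) the arrows circulate clockwise. Divergence ≈0, curl about -5 — near-zero divergence with nonzero curl is a vortex.

vortex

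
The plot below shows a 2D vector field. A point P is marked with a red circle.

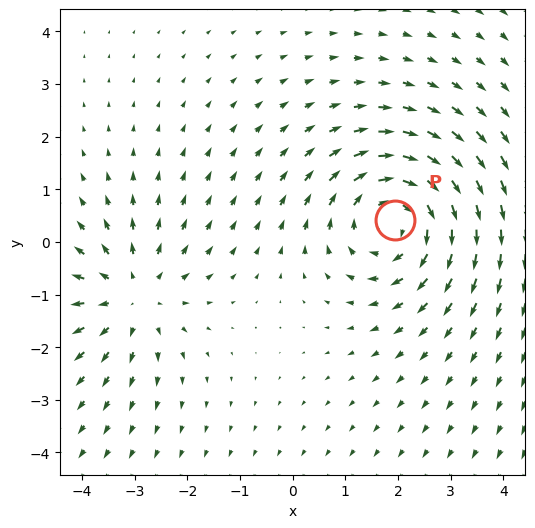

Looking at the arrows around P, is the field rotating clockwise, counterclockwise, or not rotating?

Near P at (2.0, 0.4) the arrows circulate clockwise. The curl (z-component) there is about -4; negative curl means clockwise rotation.

clockwise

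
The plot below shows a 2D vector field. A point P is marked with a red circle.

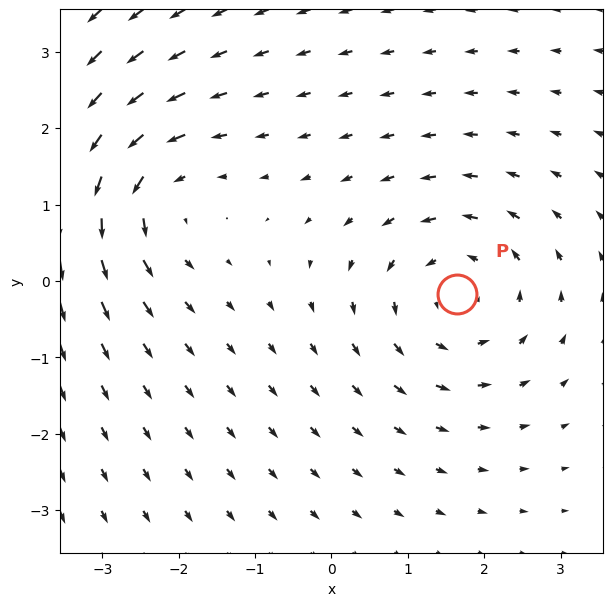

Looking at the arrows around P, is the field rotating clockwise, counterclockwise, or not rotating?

Near P at (1.6, -0.2) the arrows circulate counterclockwise. The curl (z-component) there is about +4; positive curl means counterclockwise rotation.

counterclockwise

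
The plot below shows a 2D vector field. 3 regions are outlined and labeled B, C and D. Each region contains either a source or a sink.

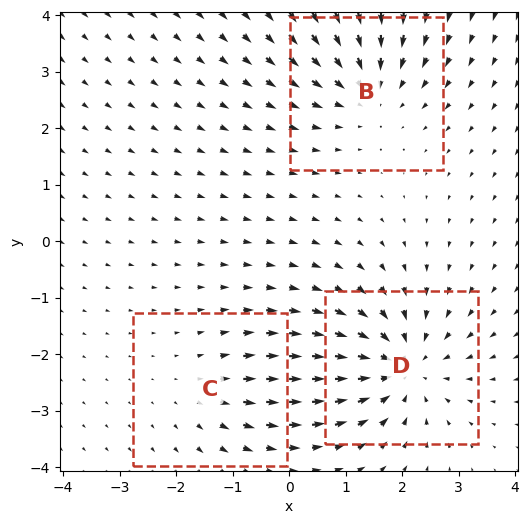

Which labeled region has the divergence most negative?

D

Divergence at each region's feature centre — B: about -3, C: about +2, D: about -5. Region D is most negative.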